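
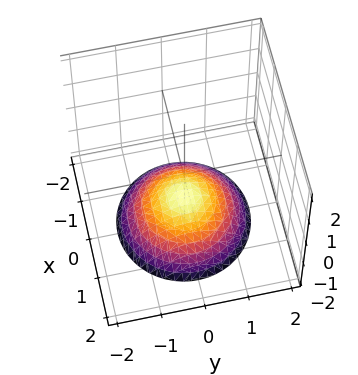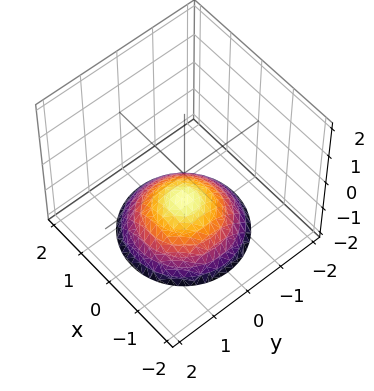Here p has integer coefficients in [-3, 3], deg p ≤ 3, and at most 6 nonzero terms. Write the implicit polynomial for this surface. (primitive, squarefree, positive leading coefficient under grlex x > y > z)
x^2 + y^2 + 2*z + 2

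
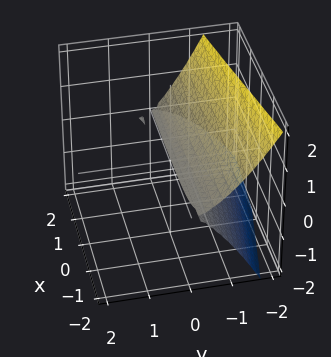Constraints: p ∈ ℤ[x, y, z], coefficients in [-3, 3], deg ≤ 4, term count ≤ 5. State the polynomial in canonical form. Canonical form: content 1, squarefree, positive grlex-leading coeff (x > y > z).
x*y*z + 2*y^3 + y*z + 3*z^2

1. The degree is 3 — a generic line meets the surface in up to 3 points.
2. Checking where it meets the axes: the visible x-axis segment lies entirely on the surface; it crosses the z-axis at the gridline z = 0; it meets the y-axis at y = 0 (among the integer gridlines).
3. Together with the visible shape, these determine p as stated.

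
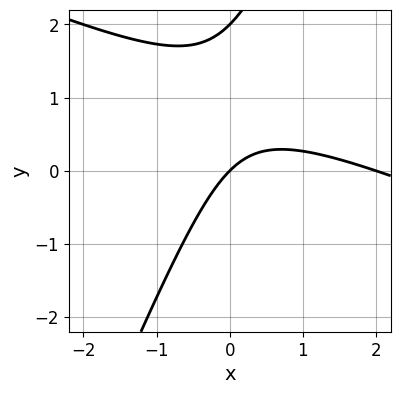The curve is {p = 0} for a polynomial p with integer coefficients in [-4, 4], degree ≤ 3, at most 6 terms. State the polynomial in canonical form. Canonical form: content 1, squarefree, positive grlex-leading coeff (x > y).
x^2 + 2*x*y - y^2 - 2*x + 2*y

1. Degree: the shape is more complex than any degree-1 curve, so deg p = 2.
2. From the visible intercepts: the x-axis gridline crossings are at x ∈ {0, 2}; the y-axis gridline crossings are at y ∈ {0, 2}.
3. Putting this together gives p.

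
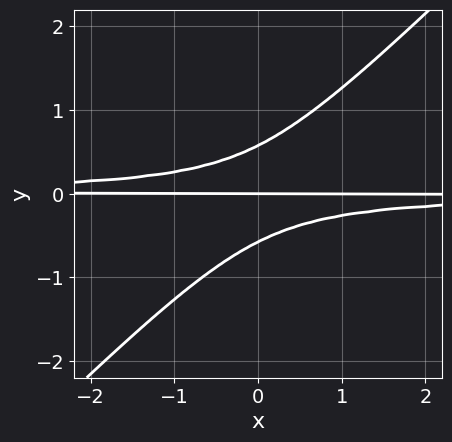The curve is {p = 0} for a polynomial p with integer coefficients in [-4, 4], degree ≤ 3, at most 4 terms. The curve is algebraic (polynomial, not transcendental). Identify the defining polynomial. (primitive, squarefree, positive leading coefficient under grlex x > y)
3*x*y^2 - 3*y^3 + y

1. The degree is 3 — the shape is more complex than any degree-2 curve.
2. Checking where it meets the axes: the visible x-axis segment lies entirely on the curve; it crosses the y-axis at the gridline y = 0.
3. Fitting integer coefficients to these (and the overall shape) gives p.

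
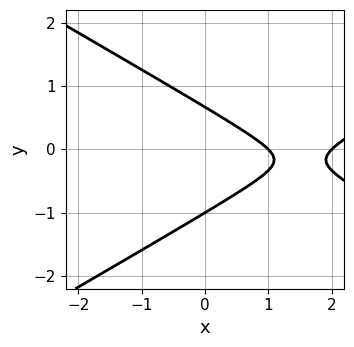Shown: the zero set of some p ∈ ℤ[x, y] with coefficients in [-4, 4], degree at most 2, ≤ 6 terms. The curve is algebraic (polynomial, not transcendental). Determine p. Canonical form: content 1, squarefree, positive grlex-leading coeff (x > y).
First, degree: a generic line meets the curve in up to 2 points, so deg p = 2.
Then, observable constraints: it crosses the y-axis at the gridline y = -1; among the integer gridlines, it crosses the x-axis at x ∈ {1, 2}.
Finally, fitting integer coefficients to these (and the overall shape) gives p.

x^2 - 3*y^2 - 3*x - y + 2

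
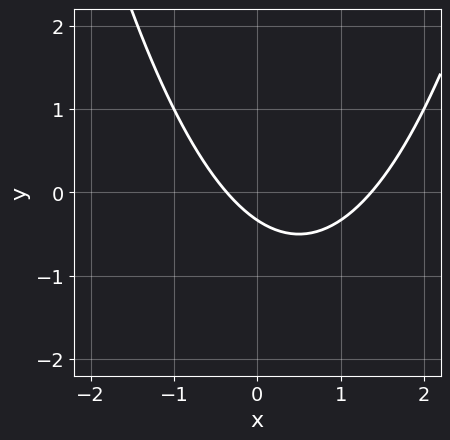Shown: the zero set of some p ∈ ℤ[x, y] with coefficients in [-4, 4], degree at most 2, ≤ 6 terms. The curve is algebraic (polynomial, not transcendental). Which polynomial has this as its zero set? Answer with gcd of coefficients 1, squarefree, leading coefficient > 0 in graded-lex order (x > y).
The degree is 2 — a generic line meets the curve in up to 2 points.
Solving for integer coefficients yields p as stated.

2*x^2 - 2*x - 3*y - 1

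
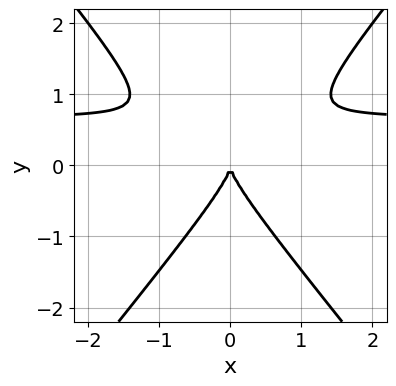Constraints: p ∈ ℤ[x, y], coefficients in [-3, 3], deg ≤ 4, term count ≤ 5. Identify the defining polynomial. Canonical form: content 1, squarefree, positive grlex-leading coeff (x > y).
First, degree: no degree-2 curve has this shape, so deg p = 3.
Next, symmetries: mirror symmetry x ↦ −x ⇒ only even powers of x.
Then, checking where it meets the axes: it meets the x-axis at x = 0 (among the integer gridlines); one y-axis crossing is at y = 0.
Finally, putting this together gives p.

3*x^2*y - 2*y^3 - 2*x^2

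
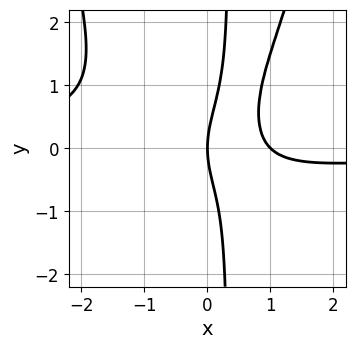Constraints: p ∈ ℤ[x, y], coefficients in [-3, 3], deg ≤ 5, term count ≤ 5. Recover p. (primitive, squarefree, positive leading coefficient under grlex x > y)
3*x^3*y - 3*x*y^2 + 3*x^2 + y^2 - 3*x

deg p = 4.
From the axis intercepts and sections: it meets the y-axis at y = 0 (among the integer gridlines); the x-axis gridline crossings are at x ∈ {0, 1}.
Together with the visible shape, these determine p as stated.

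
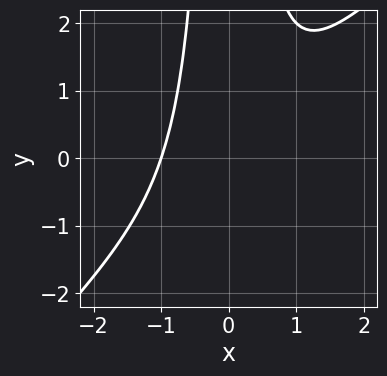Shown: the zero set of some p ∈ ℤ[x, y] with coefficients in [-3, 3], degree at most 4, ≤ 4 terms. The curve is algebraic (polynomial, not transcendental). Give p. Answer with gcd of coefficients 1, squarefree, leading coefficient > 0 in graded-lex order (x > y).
1. The degree is 3 — the shape is more complex than any degree-2 curve.
2. From the visible intercepts: the curve avoids every integer y-axis point in the box; it meets the x-axis at x = -1 (among the integer gridlines).
3. Assembling these constraints gives the stated polynomial.

x^3 - x^2*y + 1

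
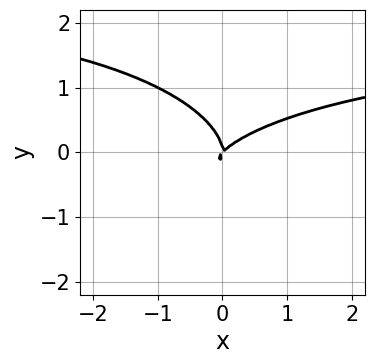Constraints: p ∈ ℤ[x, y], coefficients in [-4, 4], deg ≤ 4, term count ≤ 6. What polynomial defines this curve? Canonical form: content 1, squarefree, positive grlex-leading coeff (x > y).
Degree: no degree-2 curve has this shape, so deg p = 3.
From the visible intercepts: one y-axis crossing is at y = 0; one x-axis crossing is at x = 0.
These observations pin down the coefficients.

x^2*y + 3*y^3 - 2*x^2 + 2*x*y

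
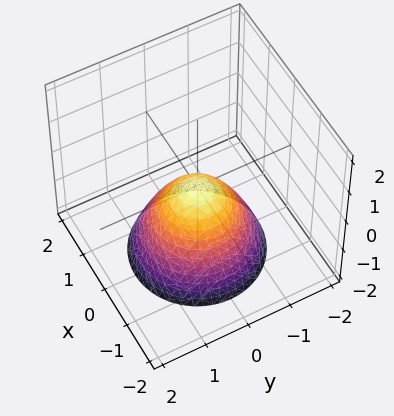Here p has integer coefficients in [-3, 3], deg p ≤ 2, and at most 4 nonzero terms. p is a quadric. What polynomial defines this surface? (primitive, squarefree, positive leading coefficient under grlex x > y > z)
x^2 + y^2 + z

First, deg p = 2. A single bowl opening along one axis; a quadric.
Then, symmetries: the z-axis is an axis of rotation, so x and y enter only as x² + y².
Then, against the integer gridlines: a circular section at z = -1 has radius exactly 1; it crosses the x-axis at the gridline x = 0; one z-axis crossing is at z = 0; it crosses the y-axis at the gridline y = 0.
Finally, the integer polynomial consistent with all of this is the stated p.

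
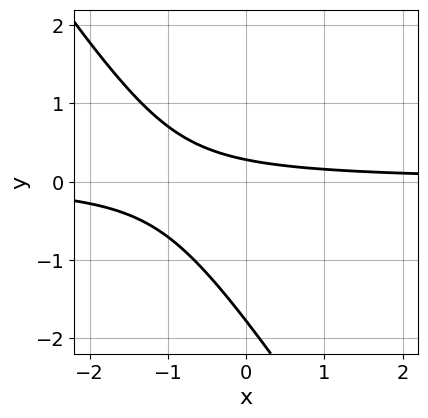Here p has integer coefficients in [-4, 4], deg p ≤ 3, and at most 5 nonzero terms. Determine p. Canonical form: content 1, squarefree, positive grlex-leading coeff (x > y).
3*x*y + 2*y^2 + 3*y - 1

(a) deg p = 2.
(b) Reading off the gridlines: no x-intercept at any integer in the box.
(c) These observations pin down the coefficients.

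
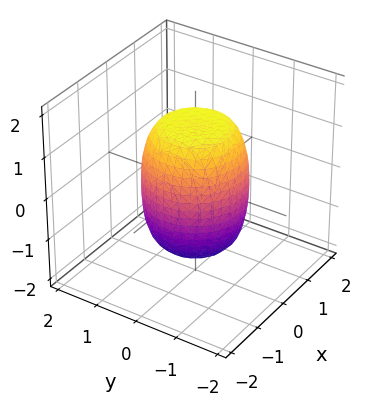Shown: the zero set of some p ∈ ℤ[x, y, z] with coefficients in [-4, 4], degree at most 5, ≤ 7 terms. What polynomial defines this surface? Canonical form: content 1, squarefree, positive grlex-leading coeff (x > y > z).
2*x^4 + 4*x^2*y^2 + 2*y^4 - x^2 - y^2 + z^2 - 2

(a) The degree is 4 — no degree-3 surface has this shape.
(b) Symmetries: rotational symmetry about the z-axis ⇒ p depends on x, y only through x² + y².
(c) Against the integer gridlines: a circular section at z = -1 has radius exactly 1.
(d) Solving for integer coefficients yields p as stated.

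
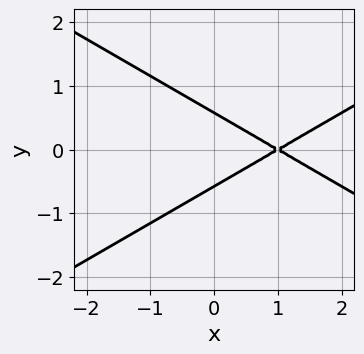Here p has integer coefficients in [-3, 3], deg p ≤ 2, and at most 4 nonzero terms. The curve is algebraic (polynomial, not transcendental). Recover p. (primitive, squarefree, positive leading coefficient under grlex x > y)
1. The degree is 2 — no degree-1 curve has this shape.
2. Symmetries: it's symmetric under y → −y, forcing even powers of y.
3. Observable constraints: one x-axis crossing is at x = 1.
4. Together with the visible shape, these determine p as stated.

x^2 - 3*y^2 - 2*x + 1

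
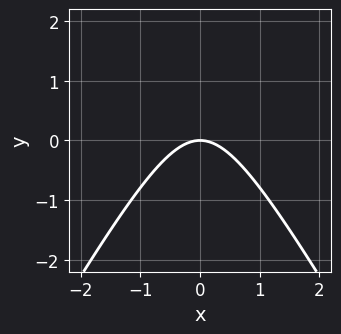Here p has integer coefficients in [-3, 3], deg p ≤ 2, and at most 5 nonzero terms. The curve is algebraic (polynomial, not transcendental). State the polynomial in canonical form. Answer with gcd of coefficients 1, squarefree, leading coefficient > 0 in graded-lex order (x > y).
First, degree: the shape is more complex than any degree-1 curve, so deg p = 2.
Next, symmetries: mirror symmetry x ↦ −x ⇒ only even powers of x.
Next, from the axis intercepts and sections: it crosses the x-axis at the gridline x = 0; it meets the y-axis at y = 0 (among the integer gridlines).
Finally, assembling these constraints gives the stated polynomial.

3*x^2 - y^2 + 3*y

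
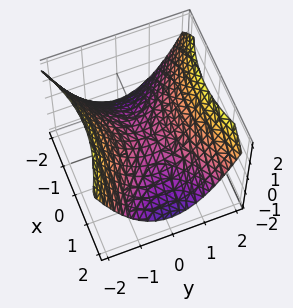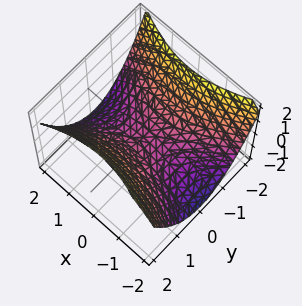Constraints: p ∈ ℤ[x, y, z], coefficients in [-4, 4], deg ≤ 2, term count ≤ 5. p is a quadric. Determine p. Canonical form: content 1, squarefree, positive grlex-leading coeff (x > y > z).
1. The degree is 2 — a saddle surface; a quadric.
2. Symmetries: the y ↦ −y reflection is a symmetry, so y appears only in even powers; mirror symmetry x ↦ −x ⇒ only even powers of x.
3. From the visible intercepts: one y-axis crossing is at y = 0; it meets the x-axis at x = 0 (among the integer gridlines).
4. Solving for integer coefficients yields p as stated.

x^2 - 2*y^2 + 3*z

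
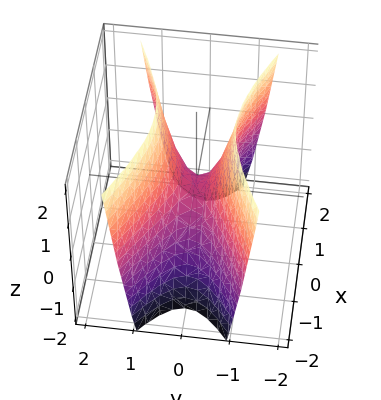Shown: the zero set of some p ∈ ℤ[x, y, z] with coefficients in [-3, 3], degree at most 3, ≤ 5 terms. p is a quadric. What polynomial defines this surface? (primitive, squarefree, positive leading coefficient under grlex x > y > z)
x^2 - 3*y^2 + z

First, deg p = 2.
Then, symmetries: mirror symmetry y ↦ −y ⇒ only even powers of y; mirror symmetry x ↦ −x ⇒ only even powers of x.
Then, reading off the gridlines: it meets the z-axis at z = 0 (among the integer gridlines); one y-axis crossing is at y = 0.
Finally, putting this together gives p.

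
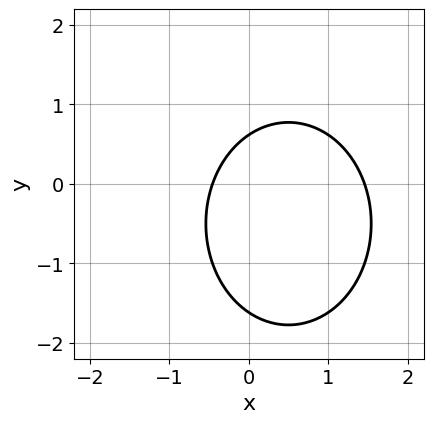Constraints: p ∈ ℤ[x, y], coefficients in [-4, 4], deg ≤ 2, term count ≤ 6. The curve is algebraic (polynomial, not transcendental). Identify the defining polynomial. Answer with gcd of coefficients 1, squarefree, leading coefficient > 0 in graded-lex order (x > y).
3*x^2 + 2*y^2 - 3*x + 2*y - 2

Degree: the shape is more complex than any degree-1 curve, so deg p = 2.
Matching integer coefficients to the picture gives p.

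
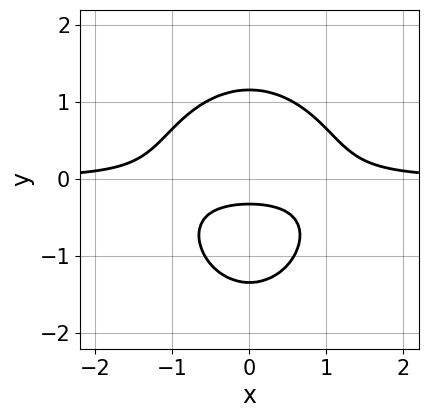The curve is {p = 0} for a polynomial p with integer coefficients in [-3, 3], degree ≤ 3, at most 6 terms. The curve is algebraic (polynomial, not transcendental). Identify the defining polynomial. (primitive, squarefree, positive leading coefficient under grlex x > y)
3*x^2*y + 2*y^3 + y^2 - 3*y - 1

deg p = 3.
Symmetries: the x ↦ −x reflection is a symmetry, so x appears only in even powers.
Observable constraints: the curve avoids every integer x-axis point in the box.
Fitting integer coefficients to these (and the overall shape) gives p.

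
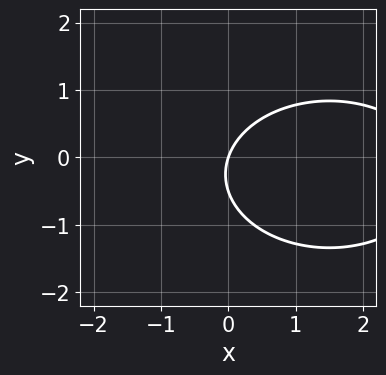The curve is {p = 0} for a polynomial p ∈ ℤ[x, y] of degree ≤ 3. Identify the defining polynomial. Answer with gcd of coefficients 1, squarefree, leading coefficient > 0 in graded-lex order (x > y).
x^2 + 2*y^2 - 3*x + y

deg p = 2. A generic line meets the curve in up to 2 points.
From the axis intercepts and sections: it meets the y-axis at y = 0 (among the integer gridlines); it meets the x-axis at x = 0 (among the integer gridlines).
Putting this together gives p.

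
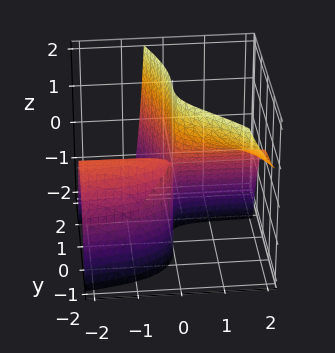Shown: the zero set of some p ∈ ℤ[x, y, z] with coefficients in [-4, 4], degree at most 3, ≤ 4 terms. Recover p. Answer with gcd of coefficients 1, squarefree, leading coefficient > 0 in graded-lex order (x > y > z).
1. The degree is 3 — a generic line meets the surface in up to 3 points.
2. Reading off the gridlines: it meets the y-axis at y = 0 (among the integer gridlines); every point of the z-axis in the box is on the surface.
3. The integer polynomial consistent with all of this is the stated p.

2*x*y^2 + y^3 + 3*x*y + 2*x*z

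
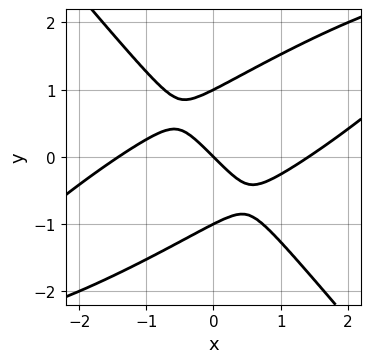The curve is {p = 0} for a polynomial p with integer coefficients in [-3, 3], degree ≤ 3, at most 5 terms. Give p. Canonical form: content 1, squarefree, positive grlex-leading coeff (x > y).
x^3 - 2*x^2*y + 2*y^3 - 2*x - 2*y

(a) Degree: no degree-2 curve has this shape, so deg p = 3.
(b) Observable constraints: among the integer gridlines, it crosses the y-axis at y ∈ {-1, 0, 1}; one x-axis crossing is at x = 0.
(c) Assembling these constraints gives the stated polynomial.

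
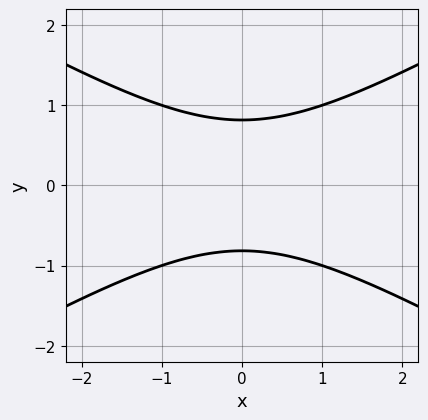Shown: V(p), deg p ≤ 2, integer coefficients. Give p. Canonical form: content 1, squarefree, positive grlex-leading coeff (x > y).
(a) Degree: no degree-1 curve has this shape, so deg p = 2.
(b) Symmetries: the y ↦ −y reflection is a symmetry, so y appears only in even powers; it's symmetric under x → −x, forcing even powers of x.
(c) Reading off the gridlines: the curve avoids every integer x-axis point in the box.
(d) Together with the visible shape, these determine p as stated.

x^2 - 3*y^2 + 2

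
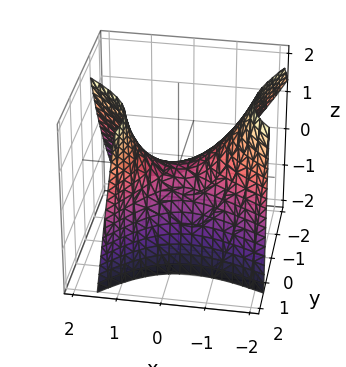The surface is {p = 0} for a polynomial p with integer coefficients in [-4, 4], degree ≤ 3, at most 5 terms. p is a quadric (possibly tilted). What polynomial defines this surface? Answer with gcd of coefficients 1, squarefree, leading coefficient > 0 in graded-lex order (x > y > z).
First, degree: no degree-1 surface has this shape, so deg p = 2.
Next, from the axis intercepts and sections: it crosses the z-axis at the gridline z = 0; it meets the y-axis at y = 0 (among the integer gridlines); it crosses the x-axis at the gridline x = 0.
Finally, assembling these constraints gives the stated polynomial.

2*x^2 + 2*x*y - 2*y^2 + 2*y*z - 3*z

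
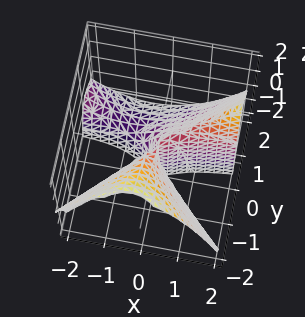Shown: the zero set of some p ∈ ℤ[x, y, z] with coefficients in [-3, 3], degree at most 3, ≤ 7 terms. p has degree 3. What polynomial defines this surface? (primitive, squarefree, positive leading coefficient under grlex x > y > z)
Degree: no degree-2 surface has this shape, so deg p = 3.
From the axis intercepts and sections: every point of the z-axis in the box is on the surface; it meets the y-axis at y = 0 (among the integer gridlines); it crosses the x-axis at the gridline x = 0.
Putting this together gives p.

3*x^2*y - 3*y^3 - 3*y^2*z - 2*x^2 + 2*x*y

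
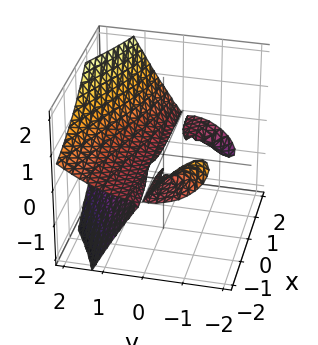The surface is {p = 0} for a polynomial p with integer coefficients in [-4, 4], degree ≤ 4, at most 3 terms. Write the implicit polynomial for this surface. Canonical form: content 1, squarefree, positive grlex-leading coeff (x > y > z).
There are 3 components. Treating them together as one polynomial.
The degree is 3 — no degree-2 surface has this shape.
Against the integer gridlines: it crosses the z-axis at the gridline z = 0; every point of the x-axis in the box is on the surface; one y-axis crossing is at y = 0.
Fitting integer coefficients to these (and the overall shape) gives p.

2*x*y*z + y^3 - 3*z^2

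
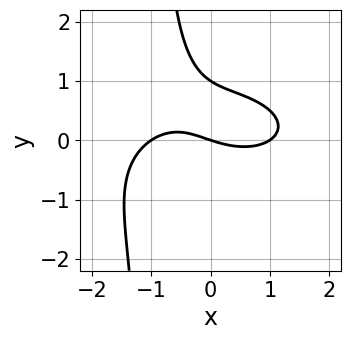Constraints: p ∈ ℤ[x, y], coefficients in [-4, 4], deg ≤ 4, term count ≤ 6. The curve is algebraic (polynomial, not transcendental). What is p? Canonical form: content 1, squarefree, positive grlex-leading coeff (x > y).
The degree is 3 — no degree-2 curve has this shape.
Against the integer gridlines: the y-axis gridline crossings are at y ∈ {0, 1}; the x-axis gridline crossings are at x ∈ {-1, 0, 1}.
The integer polynomial consistent with all of this is the stated p.

x^3 + 3*x*y^2 + 3*y^2 - x - 3*y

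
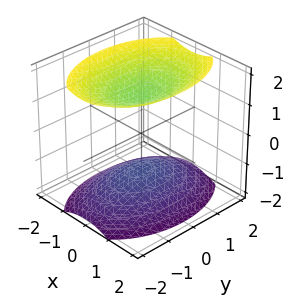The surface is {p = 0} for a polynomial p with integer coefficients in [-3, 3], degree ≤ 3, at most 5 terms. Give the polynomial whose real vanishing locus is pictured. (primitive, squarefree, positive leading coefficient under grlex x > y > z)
1. There are 2 components. Treating them together as one polynomial.
2. deg p = 2. Two sheets facing apart; a quadric.
3. Symmetries: mirror symmetry x ↦ −x ⇒ only even powers of x; the z ↦ −z reflection is a symmetry, so z appears only in even powers; it's symmetric under y → −y, forcing even powers of y.
4. From the axis intercepts and sections: it misses every integer gridline on the x-axis; no y-intercept at any integer in the box.
5. Together with the visible shape, these determine p as stated.

2*x^2 + y^2 - 2*z^2 + 3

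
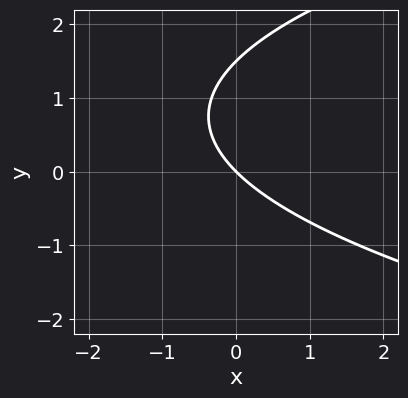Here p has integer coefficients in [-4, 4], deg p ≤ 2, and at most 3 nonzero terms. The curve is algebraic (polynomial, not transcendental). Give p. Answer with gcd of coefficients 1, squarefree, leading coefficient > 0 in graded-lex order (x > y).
Degree: the shape is more complex than any degree-1 curve, so deg p = 2.
Observable constraints: one x-axis crossing is at x = 0; it crosses the y-axis at the gridline y = 0.
Assembling these constraints gives the stated polynomial.

2*y^2 - 3*x - 3*y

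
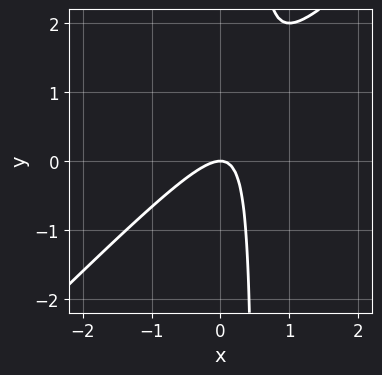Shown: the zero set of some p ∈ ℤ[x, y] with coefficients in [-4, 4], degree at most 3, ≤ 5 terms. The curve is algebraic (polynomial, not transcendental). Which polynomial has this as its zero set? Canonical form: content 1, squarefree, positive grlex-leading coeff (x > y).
1. deg p = 2.
2. From the axis intercepts and sections: one x-axis crossing is at x = 0; it meets the y-axis at y = 0 (among the integer gridlines).
3. Matching integer coefficients to the picture gives p.

2*x^2 - 2*x*y + y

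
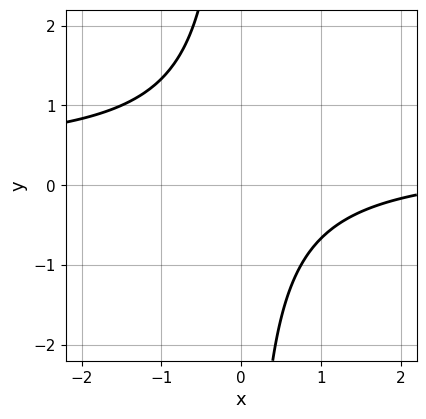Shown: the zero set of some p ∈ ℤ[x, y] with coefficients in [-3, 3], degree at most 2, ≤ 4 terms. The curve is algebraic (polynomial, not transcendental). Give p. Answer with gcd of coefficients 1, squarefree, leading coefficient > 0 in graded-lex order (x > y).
3*x*y - x + 3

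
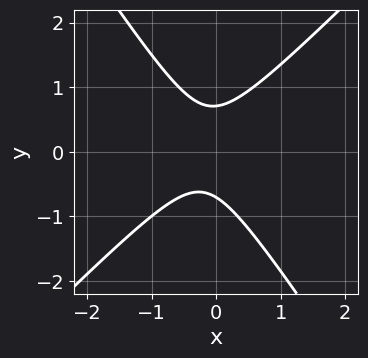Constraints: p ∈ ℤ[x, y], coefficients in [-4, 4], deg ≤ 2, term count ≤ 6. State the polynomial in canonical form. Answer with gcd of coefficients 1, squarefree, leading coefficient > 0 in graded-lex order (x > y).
deg p = 2.
Reading off the gridlines: the curve avoids every integer x-axis point in the box.
Assembling these constraints gives the stated polynomial.

3*x^2 - x*y - 2*y^2 + x + 1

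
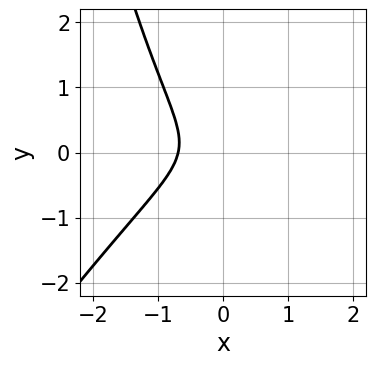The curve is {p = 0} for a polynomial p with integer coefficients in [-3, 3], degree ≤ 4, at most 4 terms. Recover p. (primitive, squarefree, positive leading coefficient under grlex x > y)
3*x^3 - 2*x^2*y + 3*y^2 + 1

First, the degree is 3 — no degree-2 curve has this shape.
Next, against the integer gridlines: the curve avoids every integer y-axis point in the box.
Finally, fitting integer coefficients to these (and the overall shape) gives p.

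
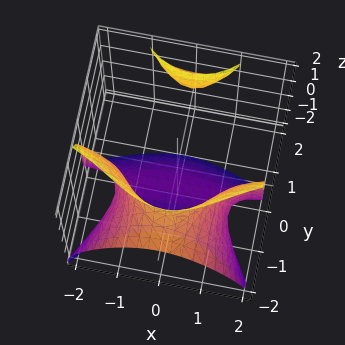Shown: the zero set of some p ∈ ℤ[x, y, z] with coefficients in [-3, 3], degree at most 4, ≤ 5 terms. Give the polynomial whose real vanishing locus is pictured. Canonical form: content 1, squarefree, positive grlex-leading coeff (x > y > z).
3*x^2*y - 3*y^2*z + z^3 + 2*y^2 + 2

1. There are 2 components. Treating them together as one polynomial.
2. Degree: the shape is more complex than any degree-2 surface, so deg p = 3.
3. Against the integer gridlines: the surface avoids every integer y-axis point in the box; the surface avoids every integer x-axis point in the box.
4. Matching integer coefficients to the picture gives p.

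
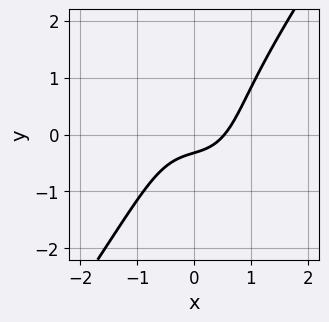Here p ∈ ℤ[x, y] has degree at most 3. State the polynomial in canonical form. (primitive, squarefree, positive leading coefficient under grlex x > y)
3*x^3 - y^3 + x - 3*y - 1

(a) The degree is 3 — no degree-2 curve has this shape.
(b) Solving for integer coefficients yields p as stated.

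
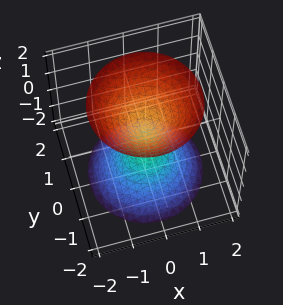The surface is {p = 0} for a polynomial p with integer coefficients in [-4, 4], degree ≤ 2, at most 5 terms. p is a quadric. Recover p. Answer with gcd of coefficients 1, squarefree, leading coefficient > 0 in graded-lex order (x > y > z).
3*x^2 + 3*y^2 - 2*z^2 + 1

The picture has 2 separate pieces.
The degree is 2 — two sheets facing apart; a quadric.
Symmetry: the z-axis is an axis of rotation, so x and y enter only as x² + y²; it's symmetric under z → −z, forcing even powers of z.
Checking where it meets the axes: no y-intercept at any integer in the box; a circular section at z = 1 has radius between 0 and 1; it misses every integer gridline on the x-axis.
Solving for integer coefficients yields p as stated.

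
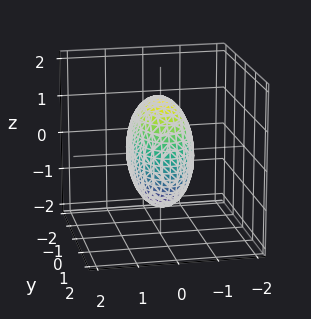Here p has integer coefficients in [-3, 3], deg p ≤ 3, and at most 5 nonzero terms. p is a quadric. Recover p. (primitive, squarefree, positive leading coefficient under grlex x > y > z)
Degree: bounded and convex; a quadric, so deg p = 2.
Symmetries: mirror symmetry z ↦ −z ⇒ only even powers of z; mirror symmetry x ↦ −x ⇒ only even powers of x; it's symmetric under y → −y, forcing even powers of y.
The integer polynomial consistent with all of this is the stated p.

3*x^2 + y^2 + z^2 - 2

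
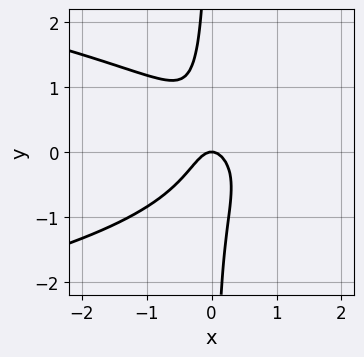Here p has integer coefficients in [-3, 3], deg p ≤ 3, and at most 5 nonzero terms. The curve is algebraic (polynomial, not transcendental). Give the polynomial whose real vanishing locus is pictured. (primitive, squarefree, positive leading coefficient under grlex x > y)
First, deg p = 3.
Next, observable constraints: it crosses the y-axis at the gridline y = 0; it crosses the x-axis at the gridline x = 0.
Finally, the integer polynomial consistent with all of this is the stated p.

3*x*y^2 + 3*x^2 + y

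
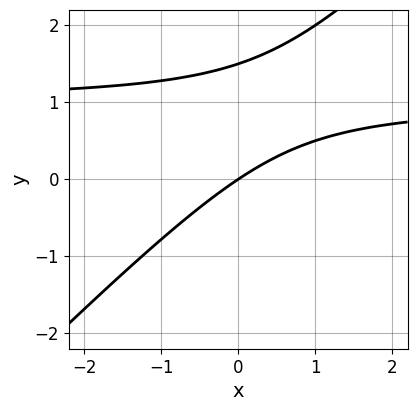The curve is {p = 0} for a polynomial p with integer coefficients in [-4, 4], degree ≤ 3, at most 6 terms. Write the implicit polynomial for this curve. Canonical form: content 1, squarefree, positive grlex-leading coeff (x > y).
2*x*y - 2*y^2 - 2*x + 3*y

(a) Degree: no degree-1 curve has this shape, so deg p = 2.
(b) From the visible intercepts: it crosses the x-axis at the gridline x = 0; it meets the y-axis at y = 0 (among the integer gridlines).
(c) These observations pin down the coefficients.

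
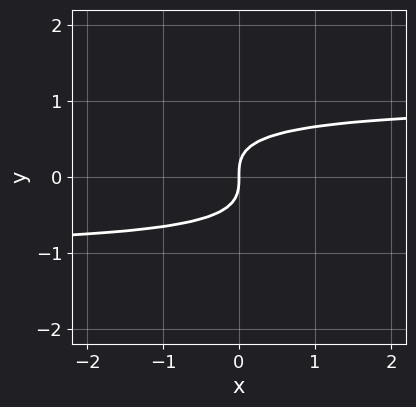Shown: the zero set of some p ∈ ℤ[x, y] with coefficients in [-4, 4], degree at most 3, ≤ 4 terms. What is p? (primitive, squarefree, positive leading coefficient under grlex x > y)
x*y^2 + 2*y^3 - x

(a) Degree: no degree-2 curve has this shape, so deg p = 3.
(b) Reading off the gridlines: it meets the x-axis at x = 0 (among the integer gridlines); it crosses the y-axis at the gridline y = 0.
(c) These observations pin down the coefficients.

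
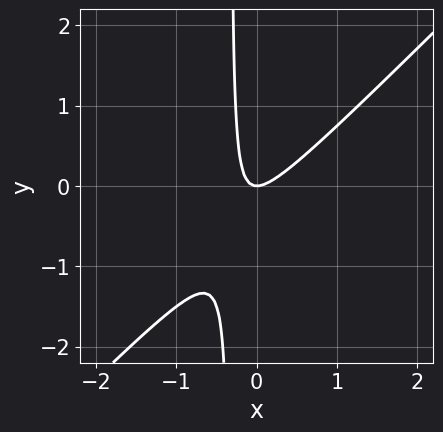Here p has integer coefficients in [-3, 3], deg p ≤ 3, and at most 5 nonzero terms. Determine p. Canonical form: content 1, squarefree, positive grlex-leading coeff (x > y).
3*x^2 - 3*x*y - y

(a) deg p = 2. The shape is more complex than any degree-1 curve.
(b) Reading off the gridlines: it meets the y-axis at y = 0 (among the integer gridlines); it meets the x-axis at x = 0 (among the integer gridlines).
(c) Putting this together gives p.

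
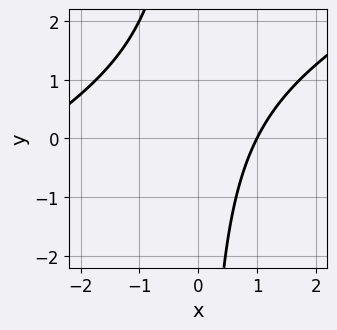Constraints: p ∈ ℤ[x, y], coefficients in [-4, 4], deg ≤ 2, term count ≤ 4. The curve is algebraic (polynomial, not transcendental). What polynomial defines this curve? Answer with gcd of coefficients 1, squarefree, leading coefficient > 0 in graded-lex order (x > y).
x^2 - 2*x*y + 2*x - 3

1. Degree: the shape is more complex than any degree-1 curve, so deg p = 2.
2. From the visible intercepts: no y-intercept at any integer in the box; it meets the x-axis at x = 1 (among the integer gridlines).
3. Solving for integer coefficients yields p as stated.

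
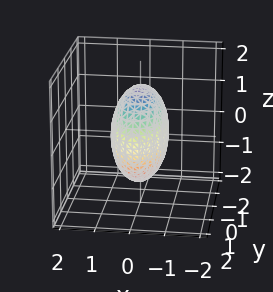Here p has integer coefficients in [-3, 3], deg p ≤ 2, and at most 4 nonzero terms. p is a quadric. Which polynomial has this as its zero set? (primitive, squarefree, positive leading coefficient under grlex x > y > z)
3*x^2 + y^2 + z^2 - 2

First, deg p = 2. Bounded and convex; a quadric.
Then, symmetries: mirror symmetry y ↦ −y ⇒ only even powers of y; it's symmetric under x → −x, forcing even powers of x; mirror symmetry z ↦ −z ⇒ only even powers of z.
Finally, putting this together gives p.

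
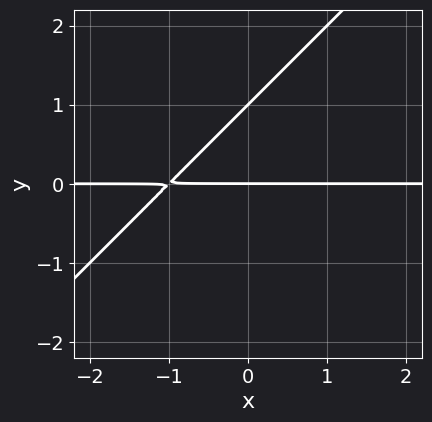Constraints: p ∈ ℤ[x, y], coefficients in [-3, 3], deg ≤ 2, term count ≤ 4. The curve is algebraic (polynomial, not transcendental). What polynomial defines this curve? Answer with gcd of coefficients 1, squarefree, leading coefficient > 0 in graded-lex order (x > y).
x*y - y^2 + y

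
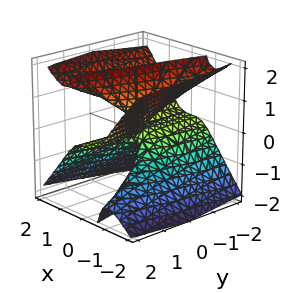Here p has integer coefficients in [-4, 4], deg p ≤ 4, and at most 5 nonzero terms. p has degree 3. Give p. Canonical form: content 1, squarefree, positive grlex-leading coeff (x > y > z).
2*x^3 - 2*x*z^2 + y*z

(a) Degree: a generic line meets the surface in up to 3 points, so deg p = 3.
(b) Reading off the gridlines: it meets the x-axis at x = 0 (among the integer gridlines); every point of the y-axis in the box is on the surface.
(c) Putting this together gives p.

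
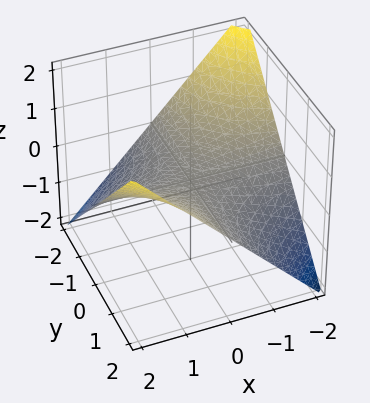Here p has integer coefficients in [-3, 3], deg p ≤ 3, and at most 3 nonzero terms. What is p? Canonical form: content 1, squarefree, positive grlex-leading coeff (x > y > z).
x*y - 2*z

(a) The degree is 2 — a hyperbolic paraboloid; a quadric.
(b) Checking where it meets the axes: the visible y-axis segment lies entirely on the surface; the visible x-axis segment lies entirely on the surface; it meets the z-axis at z = 0 (among the integer gridlines).
(c) Solving for integer coefficients yields p as stated.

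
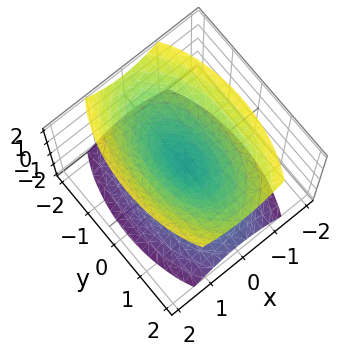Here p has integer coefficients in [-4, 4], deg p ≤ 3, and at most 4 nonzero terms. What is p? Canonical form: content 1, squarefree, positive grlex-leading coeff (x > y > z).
3*x^2 + y^2 - 2*z^2

1. The picture has 2 separate pieces. Treating them together as one polynomial.
2. The degree is 2 — two nappes meeting at a single point; a quadric.
3. Symmetries: the x ↦ −x reflection is a symmetry, so x appears only in even powers; the y ↦ −y reflection is a symmetry, so y appears only in even powers; it's symmetric under z → −z, forcing even powers of z.
4. Checking where it meets the axes: it crosses the z-axis at the gridline z = 0; it crosses the x-axis at the gridline x = 0; it crosses the y-axis at the gridline y = 0.
5. Together with the visible shape, these determine p as stated.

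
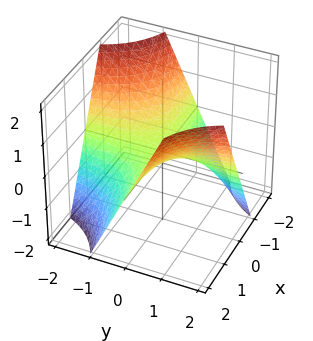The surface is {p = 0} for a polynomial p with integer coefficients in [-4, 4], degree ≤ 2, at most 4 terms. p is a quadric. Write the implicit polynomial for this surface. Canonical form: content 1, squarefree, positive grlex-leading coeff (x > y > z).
1. The degree is 2 — a hyperbolic paraboloid; a quadric.
2. Reading off the gridlines: every point of the x-axis in the box is on the surface; one z-axis crossing is at z = 0.
3. Assembling these constraints gives the stated polynomial. Check: (0, -1, 0) on the y-axis lies on the surface, and p(0, -1, 0) = 0. ✓

x*y - z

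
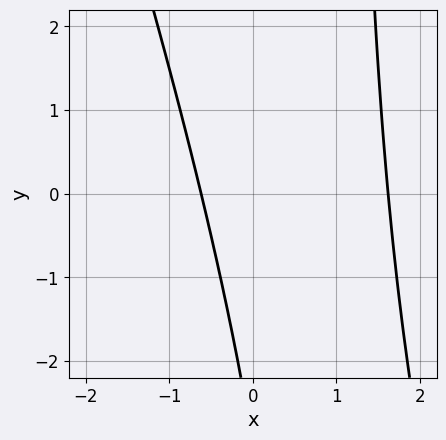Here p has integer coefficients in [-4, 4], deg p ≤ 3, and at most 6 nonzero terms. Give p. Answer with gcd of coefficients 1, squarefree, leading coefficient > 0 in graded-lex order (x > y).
3*x^2 + x*y - 3*x - y - 3

1. The degree is 2 — a generic line meets the curve in up to 2 points.
2. From the axis intercepts and sections: no y-intercept at any integer in the box.
3. The integer polynomial consistent with all of this is the stated p.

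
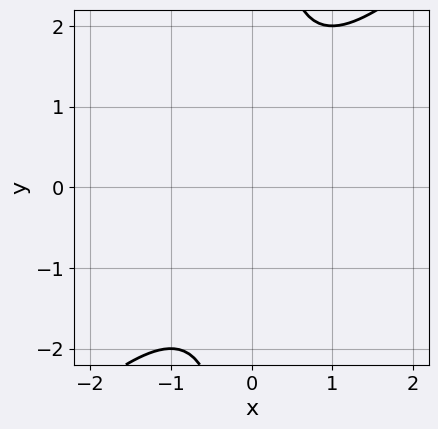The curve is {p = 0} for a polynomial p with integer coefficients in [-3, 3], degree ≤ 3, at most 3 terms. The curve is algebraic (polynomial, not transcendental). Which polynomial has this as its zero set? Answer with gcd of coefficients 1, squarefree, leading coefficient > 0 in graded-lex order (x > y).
x^2 - x*y + 1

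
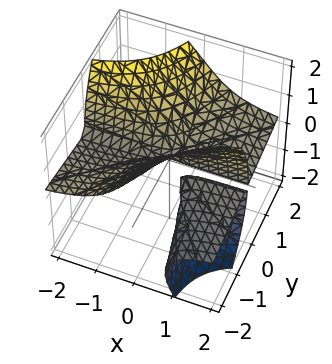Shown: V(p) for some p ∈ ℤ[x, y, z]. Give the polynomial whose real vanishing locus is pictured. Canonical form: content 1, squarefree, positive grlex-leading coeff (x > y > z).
3*x*y*z + z^3 - y^2

(a) I count 3 distinct pieces.
(b) The degree is 3 — the shape is more complex than any degree-2 surface.
(c) From the visible intercepts: it crosses the y-axis at the gridline y = 0; every point of the x-axis in the box is on the surface; one z-axis crossing is at z = 0.
(d) Matching integer coefficients to the picture gives p.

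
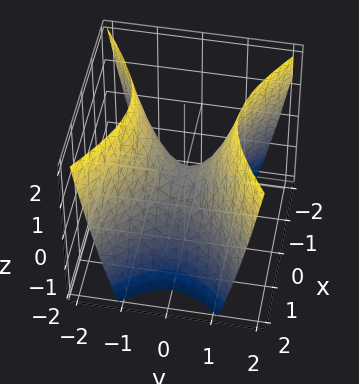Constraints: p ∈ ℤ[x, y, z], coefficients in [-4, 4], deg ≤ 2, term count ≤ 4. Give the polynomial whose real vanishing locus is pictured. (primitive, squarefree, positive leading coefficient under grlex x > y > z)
2*x^2 - 3*y^2 + 2*z

deg p = 2.
Symmetries: mirror symmetry y ↦ −y ⇒ only even powers of y; it's symmetric under x → −x, forcing even powers of x.
Observable constraints: it crosses the z-axis at the gridline z = 0; it crosses the y-axis at the gridline y = 0.
The integer polynomial consistent with all of this is the stated p.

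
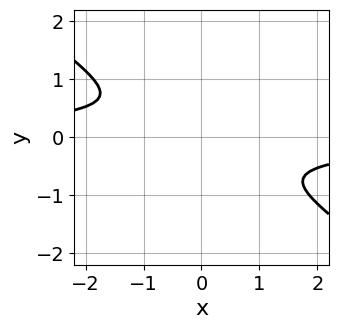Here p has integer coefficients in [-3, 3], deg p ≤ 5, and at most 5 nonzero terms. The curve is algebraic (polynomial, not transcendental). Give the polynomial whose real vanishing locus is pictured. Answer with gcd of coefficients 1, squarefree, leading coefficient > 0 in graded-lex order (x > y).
x^3*y + 3*y^4 + x^2

First, deg p = 4.
Finally, putting this together gives p.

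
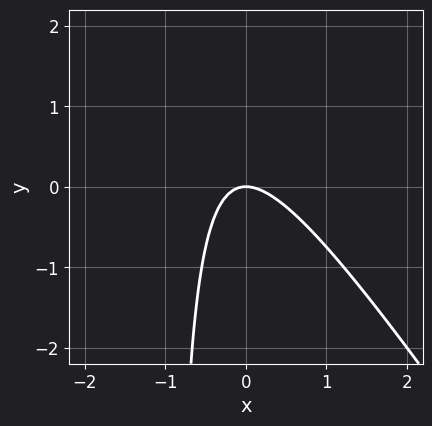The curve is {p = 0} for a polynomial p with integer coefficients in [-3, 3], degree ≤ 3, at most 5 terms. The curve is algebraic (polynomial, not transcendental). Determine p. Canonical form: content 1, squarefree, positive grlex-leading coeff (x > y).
1. deg p = 2. A generic line meets the curve in up to 2 points.
2. Against the integer gridlines: it crosses the x-axis at the gridline x = 0; it meets the y-axis at y = 0 (among the integer gridlines).
3. These observations pin down the coefficients.

3*x^2 + 2*x*y + 2*y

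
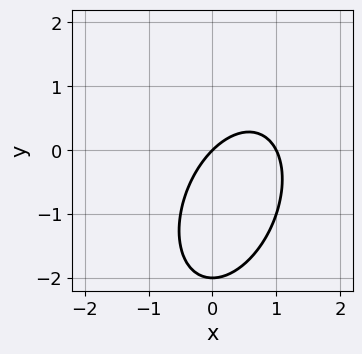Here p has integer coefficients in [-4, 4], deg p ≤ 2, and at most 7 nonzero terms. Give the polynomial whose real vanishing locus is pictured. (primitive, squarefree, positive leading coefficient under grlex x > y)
2*x^2 - x*y + y^2 - 2*x + 2*y

First, degree: the shape is more complex than any degree-1 curve, so deg p = 2.
Then, observable constraints: the x-axis gridline crossings are at x ∈ {0, 1}; among the integer gridlines, it crosses the y-axis at y ∈ {-2, 0}.
Finally, solving for integer coefficients yields p as stated.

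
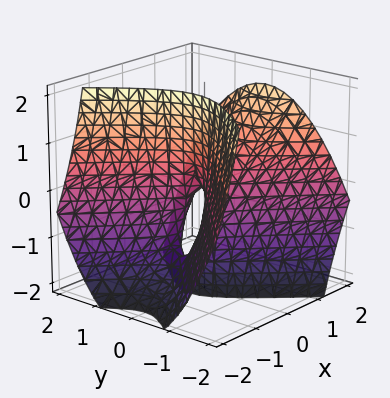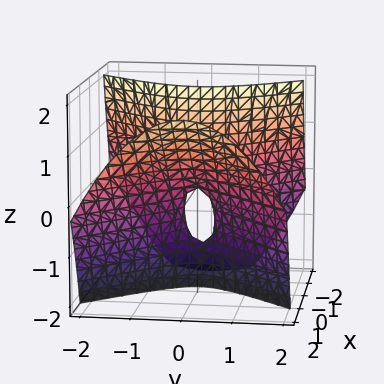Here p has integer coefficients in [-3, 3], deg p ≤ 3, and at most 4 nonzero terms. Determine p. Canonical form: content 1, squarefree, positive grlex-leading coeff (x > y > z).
3*x^2 - 3*x*z - 3*y^2 - z

(a) The degree is 2 — a generic line meets the surface in up to 2 points.
(b) Observable constraints: it meets the x-axis at x = 0 (among the integer gridlines); it meets the z-axis at z = 0 (among the integer gridlines).
(c) Putting this together gives p.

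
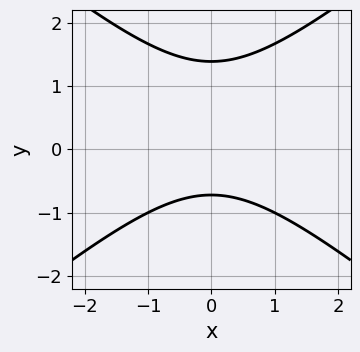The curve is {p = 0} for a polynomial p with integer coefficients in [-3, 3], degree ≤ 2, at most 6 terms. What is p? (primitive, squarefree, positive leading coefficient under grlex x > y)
2*x^2 - 3*y^2 + 2*y + 3

1. deg p = 2. A generic line meets the curve in up to 2 points.
2. Symmetries: the x ↦ −x reflection is a symmetry, so x appears only in even powers.
3. Observable constraints: no x-intercept at any integer in the box.
4. The integer polynomial consistent with all of this is the stated p.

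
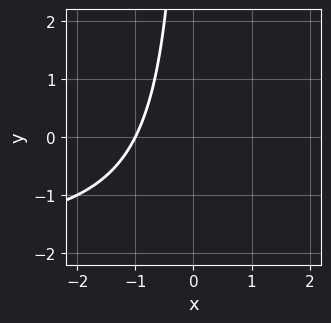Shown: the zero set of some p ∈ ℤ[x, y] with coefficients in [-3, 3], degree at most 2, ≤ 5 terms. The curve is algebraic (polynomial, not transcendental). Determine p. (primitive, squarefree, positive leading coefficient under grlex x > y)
The degree is 2 — a generic line meets the curve in up to 2 points.
Observable constraints: it crosses the x-axis at the gridline x = -1; the curve avoids every integer y-axis point in the box.
Matching integer coefficients to the picture gives p.

x*y + 2*x + 2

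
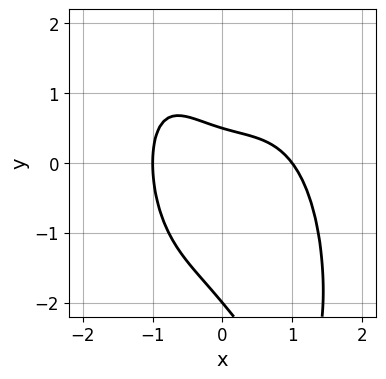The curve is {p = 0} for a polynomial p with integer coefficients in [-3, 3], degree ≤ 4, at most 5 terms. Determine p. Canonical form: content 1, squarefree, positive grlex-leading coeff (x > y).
2*x^4 + 3*x*y + 2*y^2 + 3*y - 2

deg p = 4.
From the axis intercepts and sections: it crosses the y-axis at the gridline y = -2; the x-axis gridline crossings are at x ∈ {-1, 1}.
Fitting integer coefficients to these (and the overall shape) gives p.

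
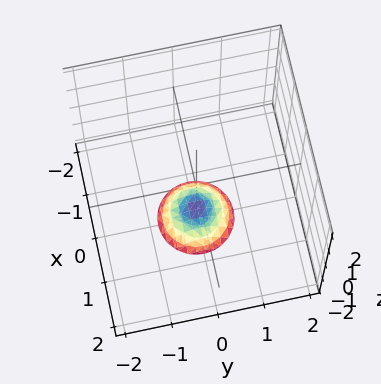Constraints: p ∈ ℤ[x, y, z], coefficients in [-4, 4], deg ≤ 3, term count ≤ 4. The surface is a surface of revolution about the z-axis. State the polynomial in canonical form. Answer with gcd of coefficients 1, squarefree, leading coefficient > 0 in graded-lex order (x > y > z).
First, degree: no degree-1 surface has this shape, so deg p = 2.
Next, symmetries: the z-axis is an axis of rotation, so x and y enter only as x² + y².
Then, against the integer gridlines: a circular section at z = -2 has radius between 0 and 1; it misses every integer gridline on the x-axis; the surface avoids every integer y-axis point in the box.
Finally, these observations pin down the coefficients.

2*x^2 + 2*y^2 + 2*z + 3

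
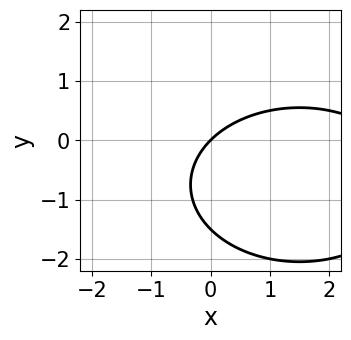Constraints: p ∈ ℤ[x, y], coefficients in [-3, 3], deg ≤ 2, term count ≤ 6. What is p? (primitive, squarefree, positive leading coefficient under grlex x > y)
x^2 + 2*y^2 - 3*x + 3*y

First, degree: a generic line meets the curve in up to 2 points, so deg p = 2.
Next, reading off the gridlines: one x-axis crossing is at x = 0; one y-axis crossing is at y = 0.
Finally, solving for integer coefficients yields p as stated.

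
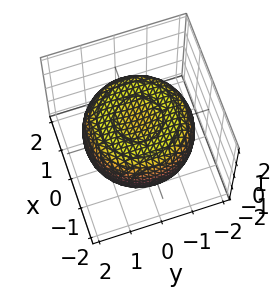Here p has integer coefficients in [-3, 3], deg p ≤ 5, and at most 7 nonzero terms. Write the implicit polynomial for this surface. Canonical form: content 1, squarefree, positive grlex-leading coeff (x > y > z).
x^4 + 2*x^2*y^2 + y^4 - 2*x^2 - 2*y^2 + 3*z^2 - 2

First, deg p = 4.
Then, symmetries: rotational symmetry about the z-axis ⇒ p depends on x, y only through x² + y².
Then, against the integer gridlines: a circular section at z = 1 has radius exactly 1.
Finally, putting this together gives p.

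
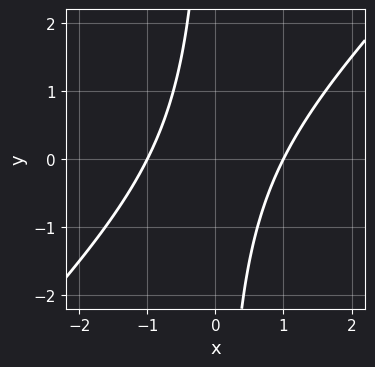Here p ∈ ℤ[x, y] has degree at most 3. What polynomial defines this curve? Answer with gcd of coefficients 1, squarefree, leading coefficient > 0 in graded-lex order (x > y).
1. The degree is 2 — the shape is more complex than any degree-1 curve.
2. Against the integer gridlines: among the integer gridlines, it crosses the x-axis at x ∈ {-1, 1}; the curve avoids every integer y-axis point in the box.
3. Putting this together gives p.

x^2 - x*y - 1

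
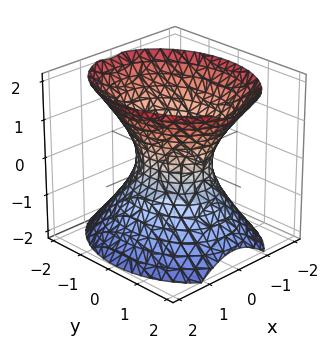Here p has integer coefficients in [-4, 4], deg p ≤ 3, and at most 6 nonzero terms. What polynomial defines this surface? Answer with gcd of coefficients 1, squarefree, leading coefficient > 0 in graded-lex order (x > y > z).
3*x^2 + 2*y^2 - 2*z^2 - 2

(a) Degree: an hourglass — one-sheet hyperboloid; a quadric, so deg p = 2.
(b) Symmetries: the z ↦ −z reflection is a symmetry, so z appears only in even powers; mirror symmetry y ↦ −y ⇒ only even powers of y; mirror symmetry x ↦ −x ⇒ only even powers of x.
(c) Against the integer gridlines: the y-axis gridline crossings are at y ∈ {-1, 1}; it misses every integer gridline on the z-axis.
(d) These observations pin down the coefficients.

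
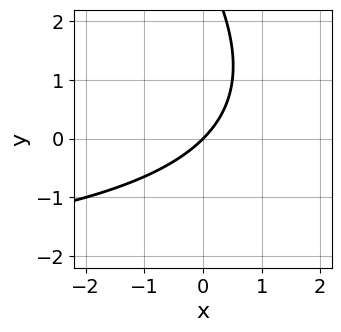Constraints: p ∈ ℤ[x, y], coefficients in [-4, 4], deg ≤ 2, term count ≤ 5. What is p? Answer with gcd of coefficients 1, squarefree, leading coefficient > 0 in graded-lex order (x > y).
First, the degree is 2 — the shape is more complex than any degree-1 curve.
Next, checking where it meets the axes: it meets the x-axis at x = 0 (among the integer gridlines); one y-axis crossing is at y = 0.
Finally, these observations pin down the coefficients.

x*y + y^2 + 3*x - 3*y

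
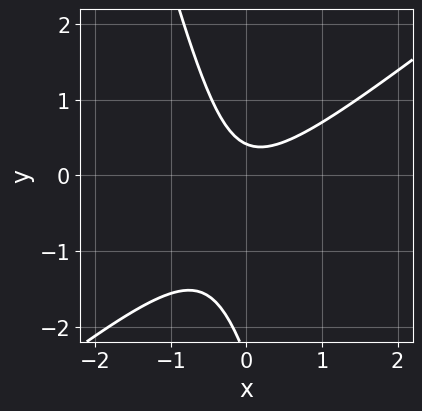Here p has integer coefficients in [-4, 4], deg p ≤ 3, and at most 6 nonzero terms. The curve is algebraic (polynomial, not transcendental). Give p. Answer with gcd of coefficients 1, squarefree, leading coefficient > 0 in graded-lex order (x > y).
3*x^2 - 3*x*y - y^2 - 2*y + 1

1. deg p = 2.
2. Checking where it meets the axes: no x-intercept at any integer in the box.
3. Assembling these constraints gives the stated polynomial.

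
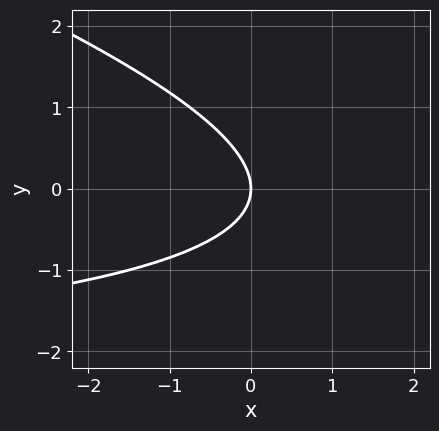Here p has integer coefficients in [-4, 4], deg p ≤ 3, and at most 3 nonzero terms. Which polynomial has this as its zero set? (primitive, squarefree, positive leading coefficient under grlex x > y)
x*y + 3*y^2 + 3*x

1. Degree: the shape is more complex than any degree-1 curve, so deg p = 2.
2. From the visible intercepts: one x-axis crossing is at x = 0; it crosses the y-axis at the gridline y = 0.
3. Putting this together gives p.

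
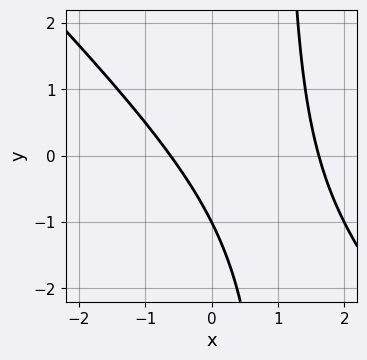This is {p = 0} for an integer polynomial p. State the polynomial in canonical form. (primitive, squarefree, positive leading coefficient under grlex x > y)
x^2 + x*y - x - y - 1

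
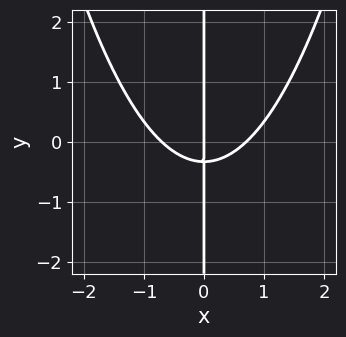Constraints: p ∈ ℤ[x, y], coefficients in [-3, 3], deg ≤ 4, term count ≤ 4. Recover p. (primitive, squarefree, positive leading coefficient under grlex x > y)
1. The degree is 3 — the shape is more complex than any degree-2 curve.
2. From the visible intercepts: one x-axis crossing is at x = 0; the visible y-axis segment lies entirely on the curve.
3. Matching integer coefficients to the picture gives p.

2*x^3 - 3*x*y - x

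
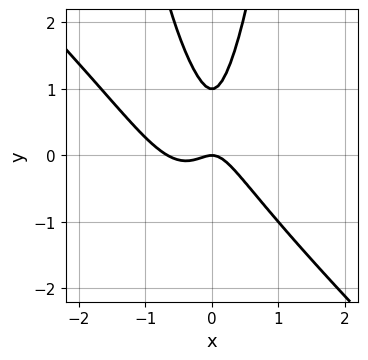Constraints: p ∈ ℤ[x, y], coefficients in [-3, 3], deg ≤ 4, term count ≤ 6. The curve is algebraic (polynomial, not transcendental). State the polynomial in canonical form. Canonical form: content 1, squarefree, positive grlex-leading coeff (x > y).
3*x^3 + 3*x^2*y + 2*x^2 - y^2 + y

(a) Degree: no degree-2 curve has this shape, so deg p = 3.
(b) Reading off the gridlines: the y-axis gridline crossings are at y ∈ {0, 1}; it crosses the x-axis at the gridline x = 0.
(c) Assembling these constraints gives the stated polynomial.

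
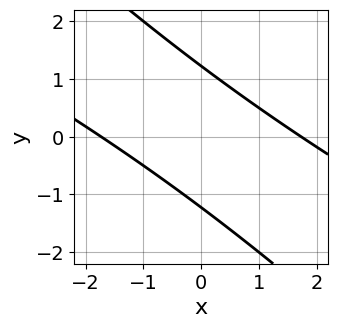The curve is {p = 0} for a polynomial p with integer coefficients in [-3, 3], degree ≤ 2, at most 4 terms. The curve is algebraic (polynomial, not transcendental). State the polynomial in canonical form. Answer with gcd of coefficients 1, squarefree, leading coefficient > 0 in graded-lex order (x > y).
x^2 + 3*x*y + 2*y^2 - 3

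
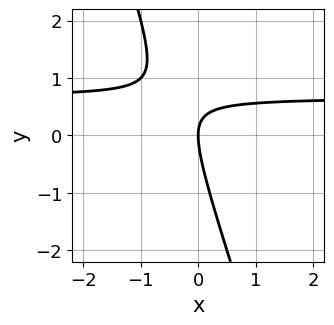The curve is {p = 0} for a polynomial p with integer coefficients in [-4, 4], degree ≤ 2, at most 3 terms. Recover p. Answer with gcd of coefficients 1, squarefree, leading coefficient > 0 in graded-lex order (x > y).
3*x*y + y^2 - 2*x

The degree is 2 — no degree-1 curve has this shape.
Reading off the gridlines: it meets the y-axis at y = 0 (among the integer gridlines); it meets the x-axis at x = 0 (among the integer gridlines).
Together with the visible shape, these determine p as stated.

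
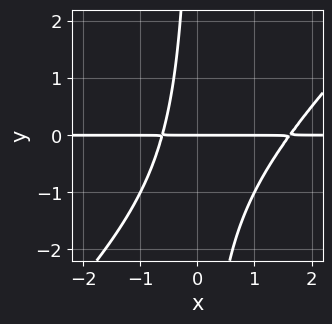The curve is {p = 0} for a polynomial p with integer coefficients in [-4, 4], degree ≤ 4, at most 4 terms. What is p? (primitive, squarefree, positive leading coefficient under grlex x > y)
x^2*y - x*y^2 - x*y - y

1. The degree is 3 — a generic line meets the curve in up to 3 points.
2. Reading off the gridlines: the visible x-axis segment lies entirely on the curve; it crosses the y-axis at the gridline y = 0.
3. The integer polynomial consistent with all of this is the stated p.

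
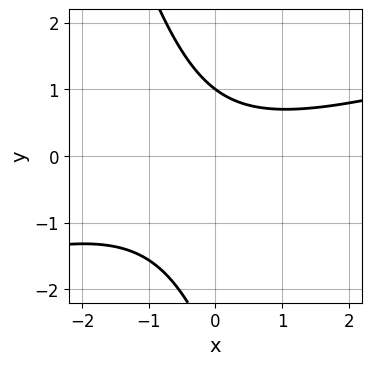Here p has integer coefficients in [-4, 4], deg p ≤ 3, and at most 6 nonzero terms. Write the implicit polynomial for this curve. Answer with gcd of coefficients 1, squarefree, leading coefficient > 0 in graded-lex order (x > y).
x^2 - 3*x*y - y^2 - 2*y + 3

deg p = 2. The shape is more complex than any degree-1 curve.
From the visible intercepts: one y-axis crossing is at y = 1; it misses every integer gridline on the x-axis.
Fitting integer coefficients to these (and the overall shape) gives p.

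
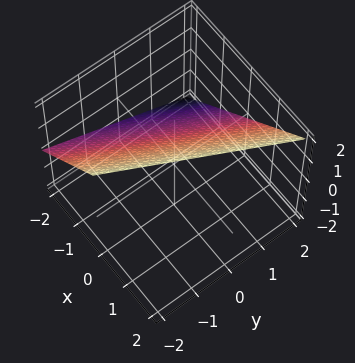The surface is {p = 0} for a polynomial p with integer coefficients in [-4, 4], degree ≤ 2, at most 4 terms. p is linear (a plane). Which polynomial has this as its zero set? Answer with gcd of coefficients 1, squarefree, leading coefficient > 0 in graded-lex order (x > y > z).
2*x - y - 2*z + 2

1. The degree is 1 — the surface is flat (a plane).
2. Reading off the gridlines: one y-axis crossing is at y = 2; it meets the x-axis at x = -1 (among the integer gridlines).
3. Putting this together gives p.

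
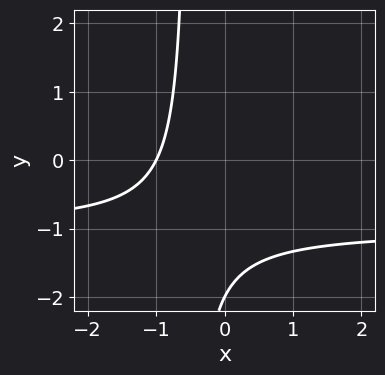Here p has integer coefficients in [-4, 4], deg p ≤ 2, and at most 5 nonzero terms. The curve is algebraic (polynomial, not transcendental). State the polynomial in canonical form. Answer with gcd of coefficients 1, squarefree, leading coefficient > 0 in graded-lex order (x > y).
2*x*y + 2*x + y + 2

1. deg p = 2. A generic line meets the curve in up to 2 points.
2. Observable constraints: it meets the y-axis at y = -2 (among the integer gridlines); it crosses the x-axis at the gridline x = -1.
3. Fitting integer coefficients to these (and the overall shape) gives p.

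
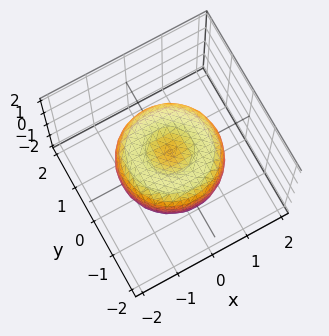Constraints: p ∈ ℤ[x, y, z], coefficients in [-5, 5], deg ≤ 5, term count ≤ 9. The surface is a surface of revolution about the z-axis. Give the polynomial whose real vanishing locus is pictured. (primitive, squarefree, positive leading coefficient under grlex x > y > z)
2*x^4 + 4*x^2*y^2 + 2*y^4 - 3*x^2 - 3*y^2 + 3*z^2 - 1

1. deg p = 4.
2. Symmetries: every cross-section ⟂ z is a circle, so x, y appear only via x² + y².
3. Checking where it meets the axes: a circular section at z = 0 has radius between 1 and 2.
4. Assembling these constraints gives the stated polynomial.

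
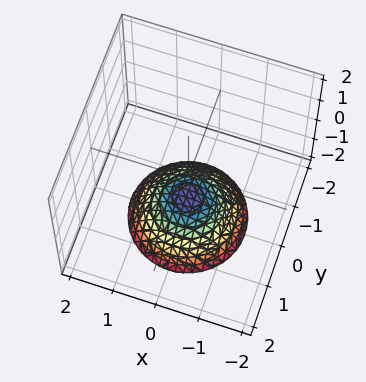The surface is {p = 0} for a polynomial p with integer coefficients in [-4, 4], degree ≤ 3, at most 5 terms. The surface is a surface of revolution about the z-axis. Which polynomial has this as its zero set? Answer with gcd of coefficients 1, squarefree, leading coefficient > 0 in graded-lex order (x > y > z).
2*x^2 + 2*y^2 + 3*z + 3

(a) The degree is 2 — the shape is more complex than any degree-1 surface.
(b) Symmetry: every cross-section ⟂ z is a circle, so x, y appear only via x² + y².
(c) Checking where it meets the axes: one z-axis crossing is at z = -1; a circular section at z = -2 has radius between 1 and 2; the surface avoids every integer y-axis point in the box; no x-intercept at any integer in the box.
(d) Solving for integer coefficients yields p as stated.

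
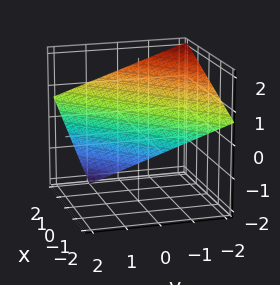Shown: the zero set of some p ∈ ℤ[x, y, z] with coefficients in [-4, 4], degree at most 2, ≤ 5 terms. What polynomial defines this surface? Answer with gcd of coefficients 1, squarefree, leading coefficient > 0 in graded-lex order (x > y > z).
(a) The degree is 1 — the surface is flat (a plane).
(b) From the visible intercepts: one y-axis crossing is at y = 2; one x-axis crossing is at x = -2.
(c) These observations pin down the coefficients.

x - y - 3*z + 2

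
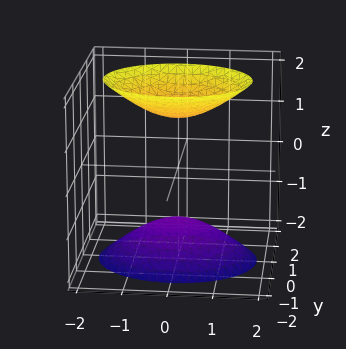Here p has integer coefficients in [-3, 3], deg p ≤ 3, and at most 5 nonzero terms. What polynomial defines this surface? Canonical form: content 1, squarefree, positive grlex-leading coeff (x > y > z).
First, I count 2 distinct pieces.
Then, deg p = 2.
Next, symmetries: it's symmetric under y → −y, forcing even powers of y; mirror symmetry z ↦ −z ⇒ only even powers of z; mirror symmetry x ↦ −x ⇒ only even powers of x.
Then, from the axis intercepts and sections: it misses every integer gridline on the y-axis; the surface avoids every integer x-axis point in the box.
Finally, the integer polynomial consistent with all of this is the stated p.

2*x^2 + 3*y^2 - 2*z^2 + 3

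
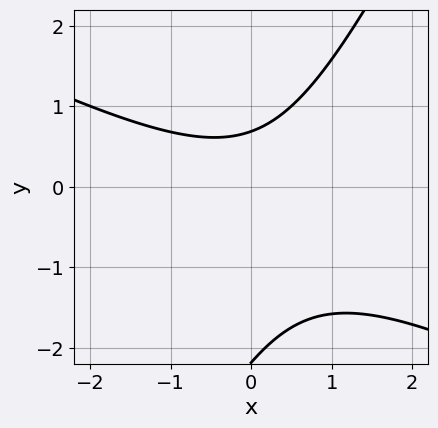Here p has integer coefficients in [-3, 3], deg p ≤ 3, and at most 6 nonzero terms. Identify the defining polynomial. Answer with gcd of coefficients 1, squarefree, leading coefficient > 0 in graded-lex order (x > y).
2*x^2 + 3*x*y - 2*y^2 - 3*y + 3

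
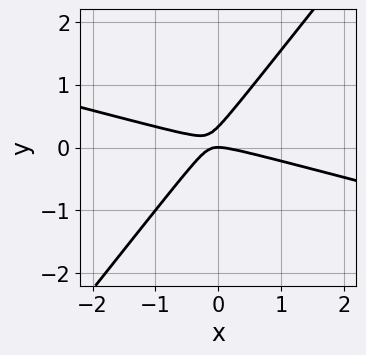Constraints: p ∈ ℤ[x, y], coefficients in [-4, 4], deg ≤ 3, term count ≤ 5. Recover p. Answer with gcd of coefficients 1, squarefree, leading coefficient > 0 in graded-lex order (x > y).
x^2 + 3*x*y - 3*y^2 + y

1. Degree: no degree-1 curve has this shape, so deg p = 2.
2. Reading off the gridlines: it meets the y-axis at y = 0 (among the integer gridlines); it meets the x-axis at x = 0 (among the integer gridlines).
3. The integer polynomial consistent with all of this is the stated p.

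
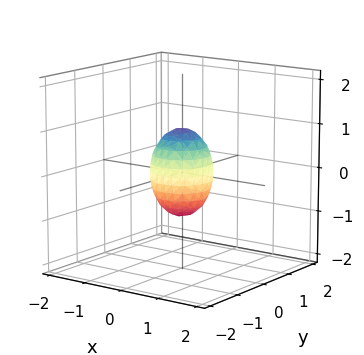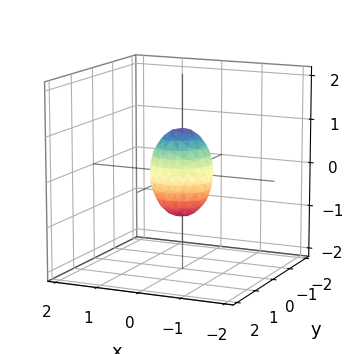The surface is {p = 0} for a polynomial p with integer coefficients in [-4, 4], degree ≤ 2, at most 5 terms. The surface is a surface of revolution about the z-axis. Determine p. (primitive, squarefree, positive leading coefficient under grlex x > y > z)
2*x^2 + 2*y^2 + z^2 - 1

The degree is 2 — a generic line meets the surface in up to 2 points.
By symmetry, every cross-section ⟂ z is a circle, so x, y appear only via x² + y².
Against the integer gridlines: the z-axis gridline crossings are at z ∈ {-1, 1}; a circular section at z = 0 has radius between 0 and 1.
Solving for integer coefficients yields p as stated.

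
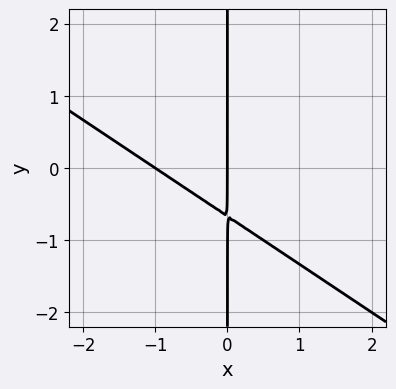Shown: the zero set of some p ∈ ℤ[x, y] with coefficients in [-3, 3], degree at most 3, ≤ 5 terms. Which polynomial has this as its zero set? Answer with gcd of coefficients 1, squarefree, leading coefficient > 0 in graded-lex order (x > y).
2*x^2 + 3*x*y + 2*x

First, the degree is 2 — no degree-1 curve has this shape.
Next, checking where it meets the axes: the x-axis gridline crossings are at x ∈ {-1, 0}; every point of the y-axis in the box is on the curve.
Finally, fitting integer coefficients to these (and the overall shape) gives p.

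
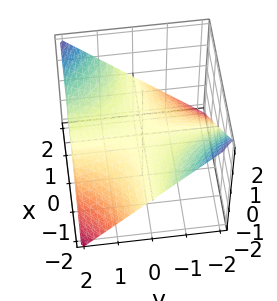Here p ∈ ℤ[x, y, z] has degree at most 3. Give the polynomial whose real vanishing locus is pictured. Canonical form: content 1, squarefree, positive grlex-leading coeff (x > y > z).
The degree is 2 — a saddle surface; a quadric.
Against the integer gridlines: it meets the z-axis at z = 0 (among the integer gridlines); every point of the x-axis in the box is on the surface.
Fitting integer coefficients to these (and the overall shape) gives p.

x*y - 2*z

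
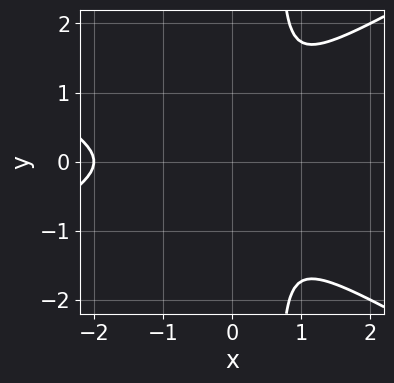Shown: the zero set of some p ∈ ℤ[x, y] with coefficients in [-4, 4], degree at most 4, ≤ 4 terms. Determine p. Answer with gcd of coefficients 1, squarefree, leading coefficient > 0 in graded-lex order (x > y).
x^3 - 3*x*y^2 + 2*x^2 + 2*y^2

1. deg p = 3.
2. Symmetries: it's symmetric under y → −y, forcing even powers of y.
3. Observable constraints: it meets the x-axis at x = -2 (among the integer gridlines).
4. These observations pin down the coefficients.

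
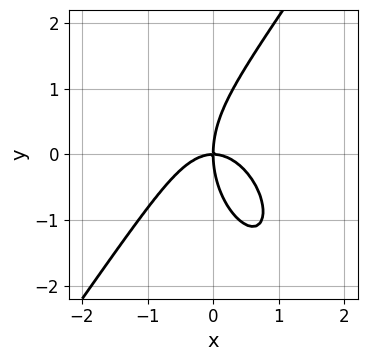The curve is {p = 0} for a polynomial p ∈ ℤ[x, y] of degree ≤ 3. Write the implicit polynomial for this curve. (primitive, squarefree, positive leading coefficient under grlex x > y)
(a) Degree: no degree-2 curve has this shape, so deg p = 3.
(b) Observable constraints: one y-axis crossing is at y = 0; one x-axis crossing is at x = 0.
(c) Matching integer coefficients to the picture gives p.

3*x^3 - y^3 + 3*x*y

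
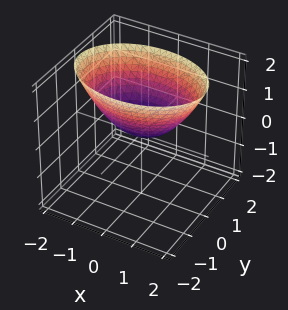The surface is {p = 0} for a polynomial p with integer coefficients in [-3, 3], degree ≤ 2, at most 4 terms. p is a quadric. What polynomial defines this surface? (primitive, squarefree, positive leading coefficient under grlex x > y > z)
x^2 + 2*y^2 - 2*z

First, the degree is 2 — a paraboloid; a quadric.
Then, symmetries: the x ↦ −x reflection is a symmetry, so x appears only in even powers; the y ↦ −y reflection is a symmetry, so y appears only in even powers.
Then, observable constraints: it meets the x-axis at x = 0 (among the integer gridlines); it meets the z-axis at z = 0 (among the integer gridlines); it meets the y-axis at y = 0 (among the integer gridlines).
Finally, assembling these constraints gives the stated polynomial.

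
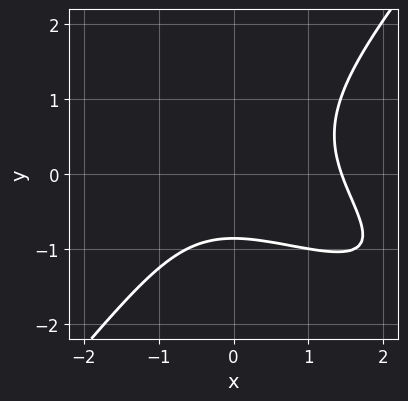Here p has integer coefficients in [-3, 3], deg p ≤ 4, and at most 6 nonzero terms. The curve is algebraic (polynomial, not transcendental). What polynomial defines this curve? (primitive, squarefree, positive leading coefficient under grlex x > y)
First, deg p = 3. No degree-2 curve has this shape.
Finally, putting this together gives p.

x^3 + 2*x^2*y - 2*y^3 - 2*y - 3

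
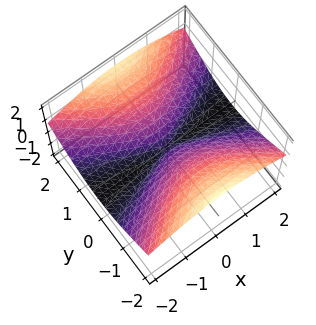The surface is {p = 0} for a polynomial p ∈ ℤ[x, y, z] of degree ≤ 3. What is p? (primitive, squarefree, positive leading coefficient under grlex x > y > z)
1. The degree is 3 — a generic line meets the surface in up to 3 points.
2. Checking where it meets the axes: every point of the x-axis in the box is on the surface; it crosses the y-axis at the gridline y = 0; it crosses the z-axis at the gridline z = 0.
3. Solving for integer coefficients yields p as stated.

2*x^2*z + 2*z^3 - 3*y^2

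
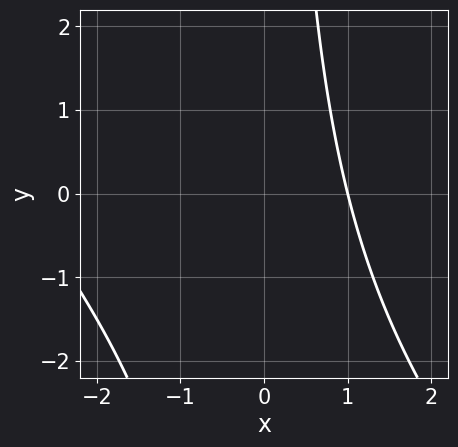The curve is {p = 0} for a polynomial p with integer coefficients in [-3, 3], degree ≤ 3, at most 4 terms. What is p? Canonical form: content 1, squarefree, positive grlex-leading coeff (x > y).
deg p = 2.
Checking where it meets the axes: no y-intercept at any integer in the box; it meets the x-axis at x = 1 (among the integer gridlines).
Solving for integer coefficients yields p as stated.

x^2 + x*y + 2*x - 3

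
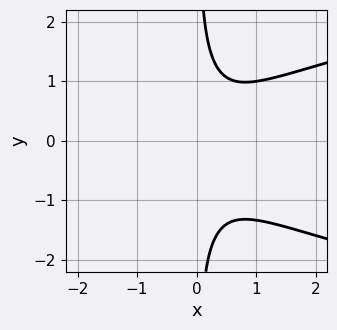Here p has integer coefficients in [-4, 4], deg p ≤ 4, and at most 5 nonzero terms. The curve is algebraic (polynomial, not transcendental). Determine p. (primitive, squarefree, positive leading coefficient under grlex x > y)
3*x*y^2 - 3*x^2 + x*y + x - 2

1. Degree: no degree-2 curve has this shape, so deg p = 3.
2. Checking where it meets the axes: no y-intercept at any integer in the box; the curve avoids every integer x-axis point in the box.
3. The integer polynomial consistent with all of this is the stated p.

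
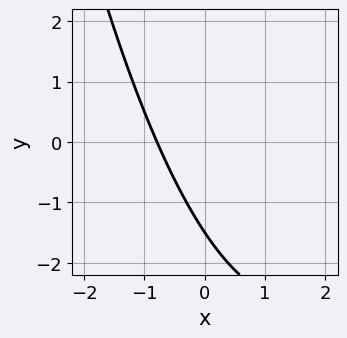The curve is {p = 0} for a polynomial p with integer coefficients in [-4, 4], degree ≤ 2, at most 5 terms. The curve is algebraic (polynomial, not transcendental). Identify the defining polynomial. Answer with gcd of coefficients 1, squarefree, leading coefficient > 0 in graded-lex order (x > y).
(a) Degree: no degree-1 curve has this shape, so deg p = 2.
(b) Solving for integer coefficients yields p as stated.

x^2 - 3*x - 2*y - 3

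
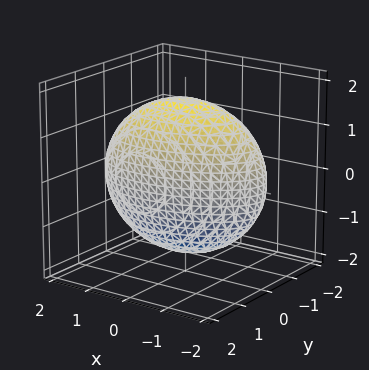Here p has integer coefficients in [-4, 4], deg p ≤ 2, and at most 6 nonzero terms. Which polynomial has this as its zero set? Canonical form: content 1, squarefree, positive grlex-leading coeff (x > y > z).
x^2 - x*y + 3*y^2 + z^2 - 3

1. The degree is 2 — no degree-1 surface has this shape.
2. From the axis intercepts and sections: among the integer gridlines, it crosses the y-axis at y ∈ {-1, 1}.
3. Solving for integer coefficients yields p as stated.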